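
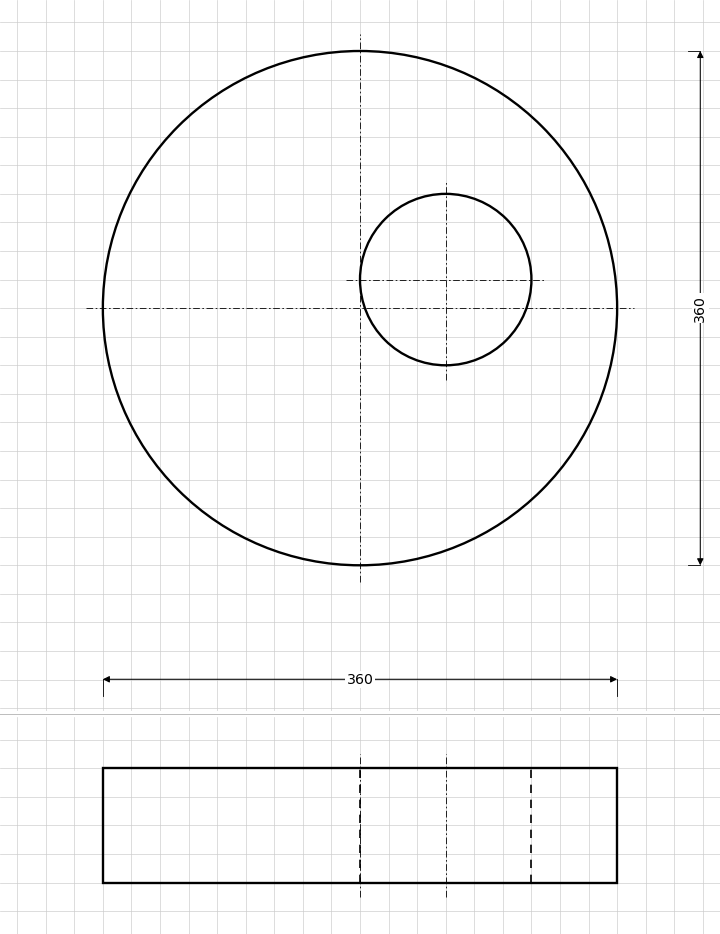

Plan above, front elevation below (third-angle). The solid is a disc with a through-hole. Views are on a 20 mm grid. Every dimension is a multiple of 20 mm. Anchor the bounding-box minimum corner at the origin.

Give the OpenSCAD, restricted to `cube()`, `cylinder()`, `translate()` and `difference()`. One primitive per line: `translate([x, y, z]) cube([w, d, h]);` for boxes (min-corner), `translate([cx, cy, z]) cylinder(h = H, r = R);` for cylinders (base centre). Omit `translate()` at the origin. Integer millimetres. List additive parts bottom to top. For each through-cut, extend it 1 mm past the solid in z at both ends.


difference() {
  translate([180, 180, 0]) cylinder(h = 80, r = 180);
  translate([240, 200, -1]) cylinder(h = 82, r = 60);
}


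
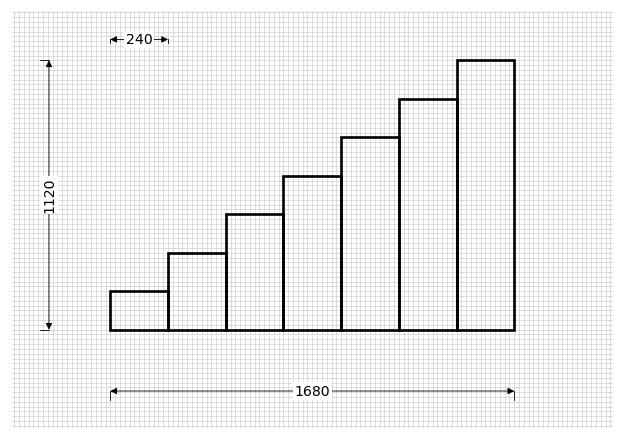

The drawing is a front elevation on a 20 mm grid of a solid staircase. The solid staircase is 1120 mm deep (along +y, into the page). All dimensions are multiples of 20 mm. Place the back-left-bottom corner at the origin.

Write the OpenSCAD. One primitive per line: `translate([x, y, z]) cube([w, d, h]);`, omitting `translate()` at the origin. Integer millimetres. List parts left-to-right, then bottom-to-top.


cube([240, 1120, 160]);
translate([240, 0, 0]) cube([240, 1120, 320]);
translate([480, 0, 0]) cube([240, 1120, 480]);
translate([720, 0, 0]) cube([240, 1120, 640]);
translate([960, 0, 0]) cube([240, 1120, 800]);
translate([1200, 0, 0]) cube([240, 1120, 960]);
translate([1440, 0, 0]) cube([240, 1120, 1120]);


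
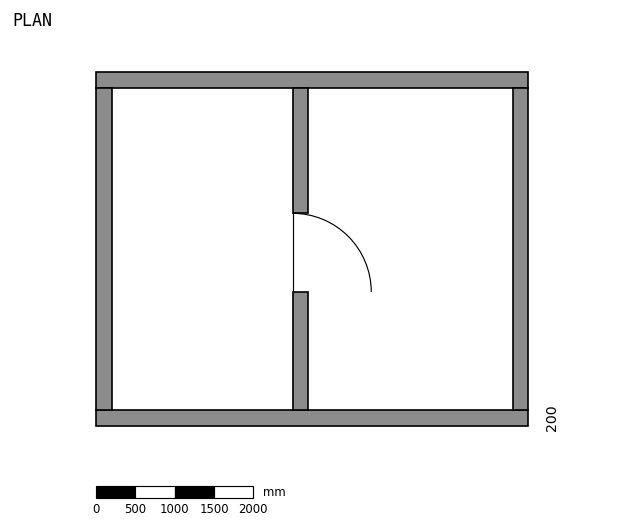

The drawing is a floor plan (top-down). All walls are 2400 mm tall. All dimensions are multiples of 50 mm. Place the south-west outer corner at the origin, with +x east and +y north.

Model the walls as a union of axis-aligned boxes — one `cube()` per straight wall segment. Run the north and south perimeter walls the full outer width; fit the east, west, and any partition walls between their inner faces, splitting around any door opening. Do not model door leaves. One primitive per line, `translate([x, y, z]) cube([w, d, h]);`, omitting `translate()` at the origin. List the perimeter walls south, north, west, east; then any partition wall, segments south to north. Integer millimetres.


cube([5500, 200, 2400]);
translate([0, 4300, 0]) cube([5500, 200, 2400]);
translate([0, 200, 0]) cube([200, 4100, 2400]);
translate([5300, 200, 0]) cube([200, 4100, 2400]);
translate([2500, 200, 0]) cube([200, 1500, 2400]);
translate([2500, 2700, 0]) cube([200, 1600, 2400]);


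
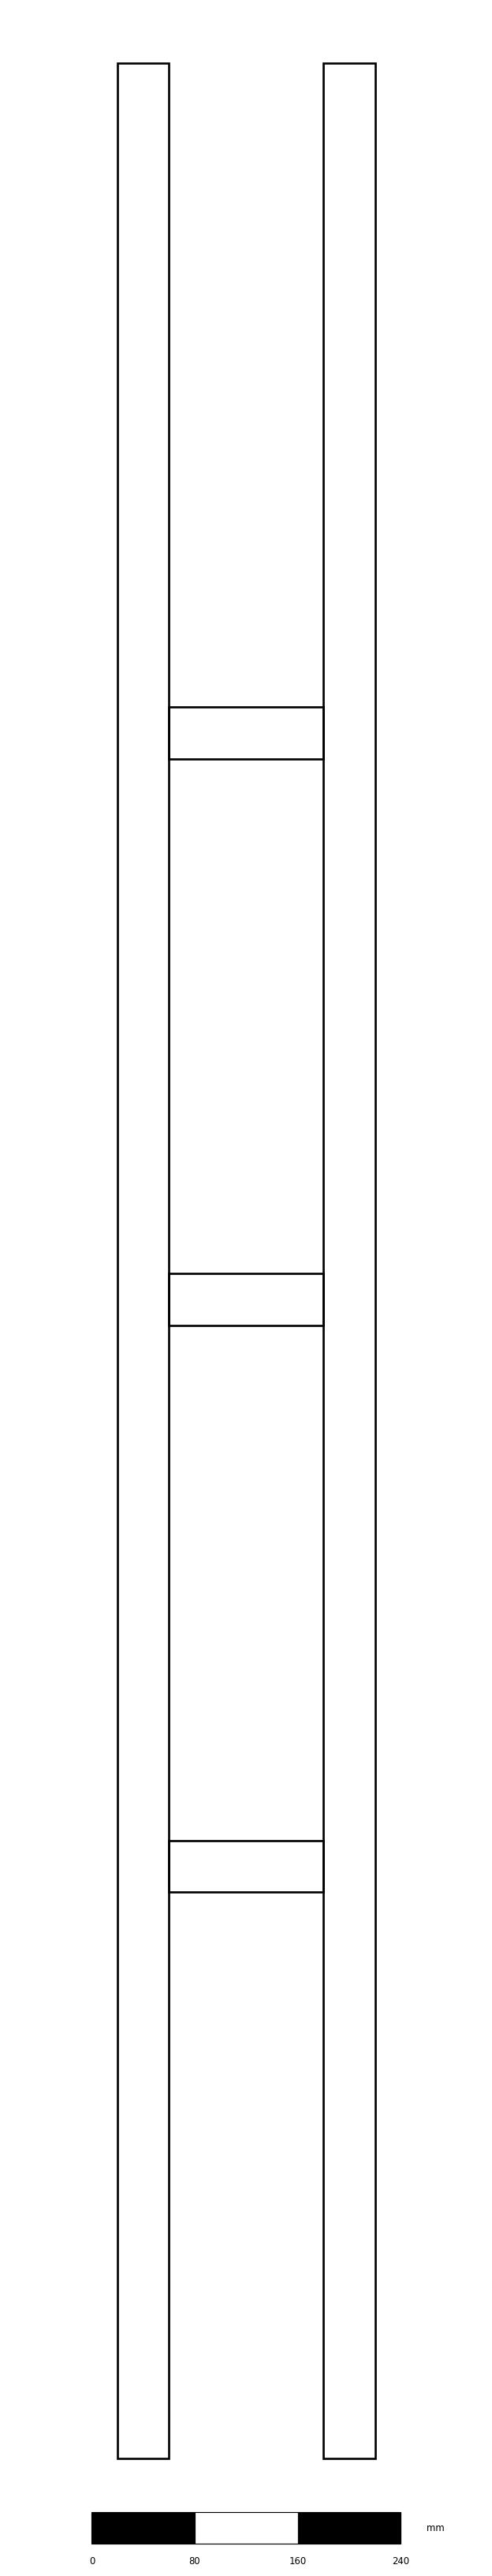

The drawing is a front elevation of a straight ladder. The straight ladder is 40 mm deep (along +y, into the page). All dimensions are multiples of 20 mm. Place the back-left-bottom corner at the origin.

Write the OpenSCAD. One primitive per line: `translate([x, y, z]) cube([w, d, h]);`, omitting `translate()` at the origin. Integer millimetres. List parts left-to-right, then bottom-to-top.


cube([40, 40, 1860]);
translate([40, 0, 440]) cube([120, 40, 40]);
translate([40, 0, 880]) cube([120, 40, 40]);
translate([40, 0, 1320]) cube([120, 40, 40]);
translate([160, 0, 0]) cube([40, 40, 1860]);


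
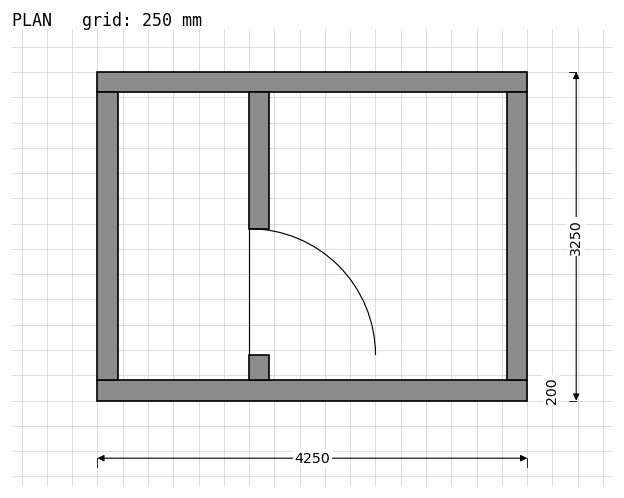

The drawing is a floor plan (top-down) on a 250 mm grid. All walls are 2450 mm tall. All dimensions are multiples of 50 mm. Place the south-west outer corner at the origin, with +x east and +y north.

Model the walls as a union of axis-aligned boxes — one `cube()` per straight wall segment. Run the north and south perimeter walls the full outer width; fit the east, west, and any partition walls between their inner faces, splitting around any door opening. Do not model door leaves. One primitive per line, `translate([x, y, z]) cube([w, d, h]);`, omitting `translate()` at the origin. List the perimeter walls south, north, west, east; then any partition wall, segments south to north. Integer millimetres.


cube([4250, 200, 2450]);
translate([0, 3050, 0]) cube([4250, 200, 2450]);
translate([0, 200, 0]) cube([200, 2850, 2450]);
translate([4050, 200, 0]) cube([200, 2850, 2450]);
translate([1500, 200, 0]) cube([200, 250, 2450]);
translate([1500, 1700, 0]) cube([200, 1350, 2450]);


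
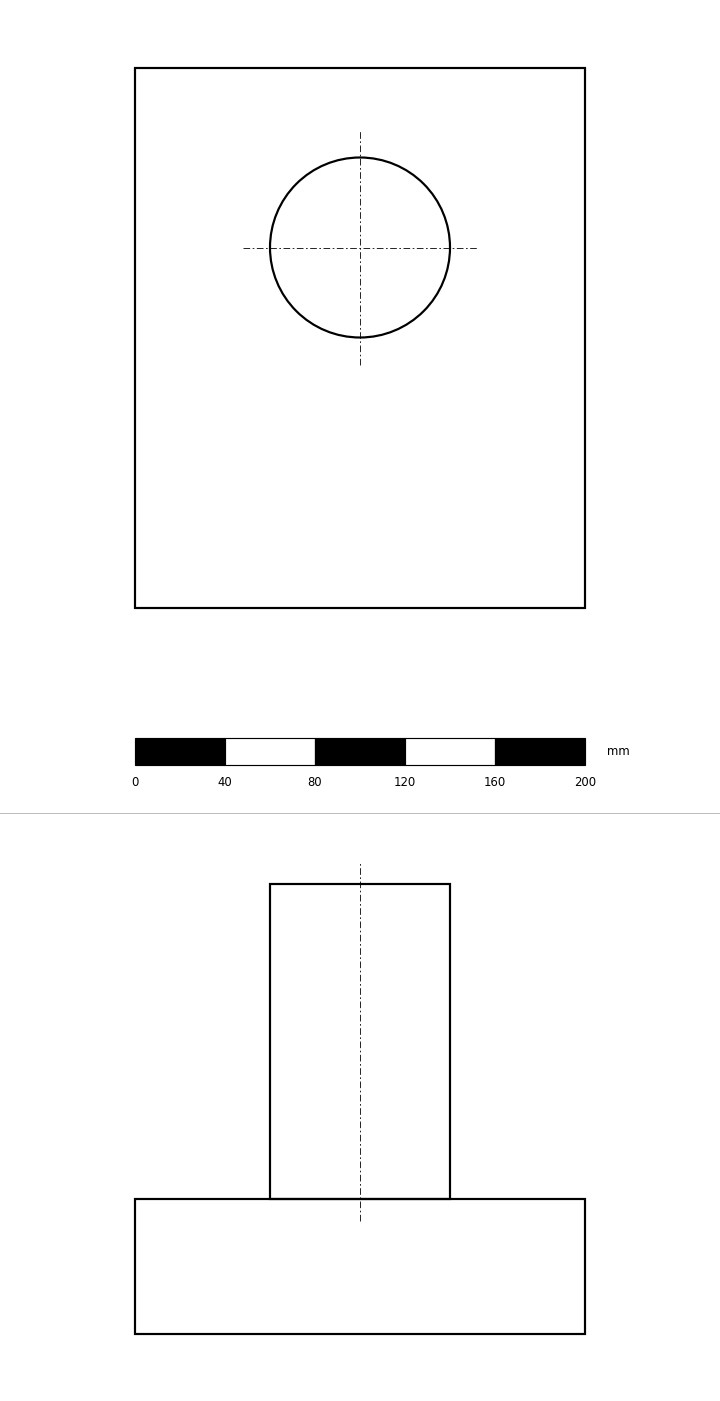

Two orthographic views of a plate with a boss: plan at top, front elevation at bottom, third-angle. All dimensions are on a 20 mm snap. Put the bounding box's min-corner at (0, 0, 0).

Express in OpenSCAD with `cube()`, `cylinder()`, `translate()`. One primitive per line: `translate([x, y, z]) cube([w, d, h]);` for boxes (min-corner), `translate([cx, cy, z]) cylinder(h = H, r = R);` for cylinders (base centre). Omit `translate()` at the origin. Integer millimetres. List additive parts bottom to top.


cube([200, 240, 60]);
translate([100, 160, 60]) cylinder(h = 140, r = 40);


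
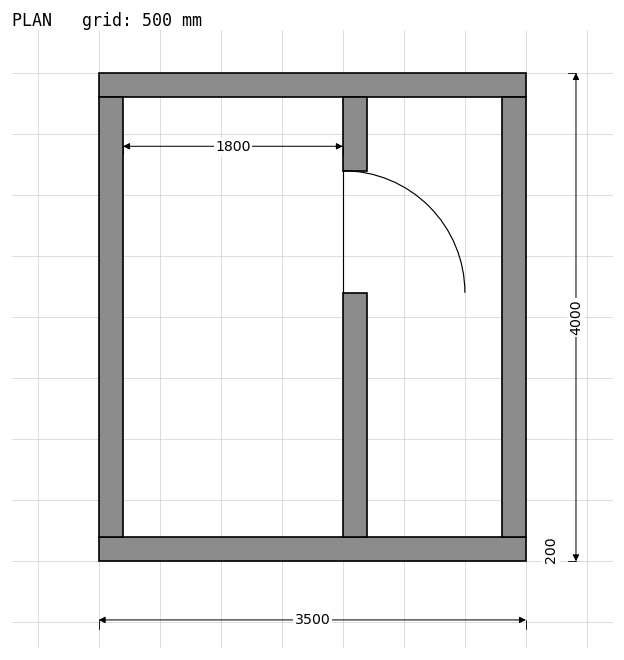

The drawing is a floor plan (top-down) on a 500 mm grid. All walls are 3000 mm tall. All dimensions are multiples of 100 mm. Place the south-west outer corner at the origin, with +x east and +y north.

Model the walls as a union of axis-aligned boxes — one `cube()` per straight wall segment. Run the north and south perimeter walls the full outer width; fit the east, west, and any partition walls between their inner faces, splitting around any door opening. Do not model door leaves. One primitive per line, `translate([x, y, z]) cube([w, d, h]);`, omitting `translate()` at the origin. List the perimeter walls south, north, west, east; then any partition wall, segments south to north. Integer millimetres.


cube([3500, 200, 3000]);
translate([0, 3800, 0]) cube([3500, 200, 3000]);
translate([0, 200, 0]) cube([200, 3600, 3000]);
translate([3300, 200, 0]) cube([200, 3600, 3000]);
translate([2000, 200, 0]) cube([200, 2000, 3000]);
translate([2000, 3200, 0]) cube([200, 600, 3000]);


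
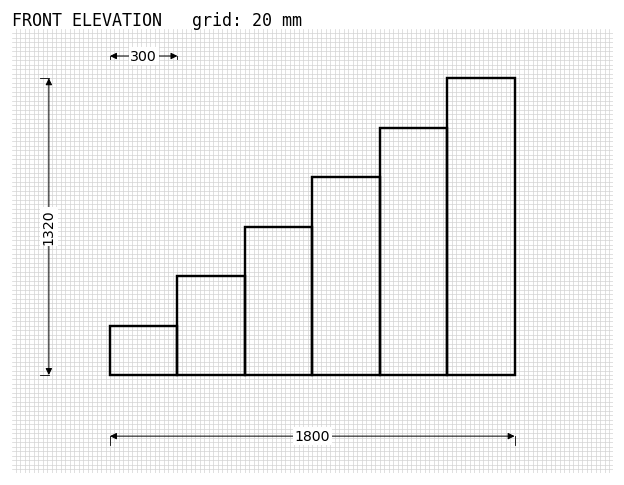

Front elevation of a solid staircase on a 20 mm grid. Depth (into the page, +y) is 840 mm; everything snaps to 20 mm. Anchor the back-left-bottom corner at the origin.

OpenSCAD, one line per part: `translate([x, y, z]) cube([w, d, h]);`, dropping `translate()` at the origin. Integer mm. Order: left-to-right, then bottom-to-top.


cube([300, 840, 220]);
translate([300, 0, 0]) cube([300, 840, 440]);
translate([600, 0, 0]) cube([300, 840, 660]);
translate([900, 0, 0]) cube([300, 840, 880]);
translate([1200, 0, 0]) cube([300, 840, 1100]);
translate([1500, 0, 0]) cube([300, 840, 1320]);


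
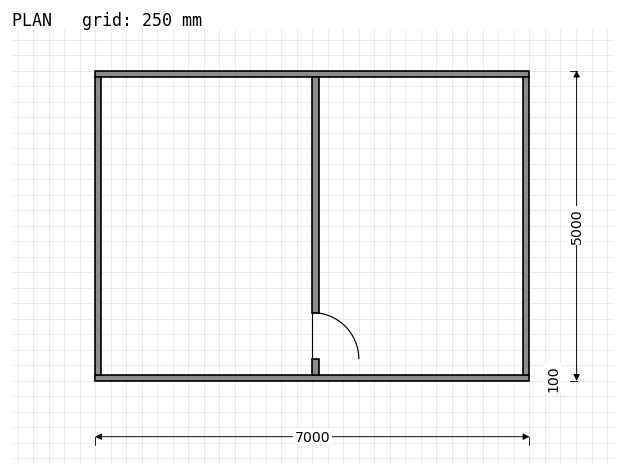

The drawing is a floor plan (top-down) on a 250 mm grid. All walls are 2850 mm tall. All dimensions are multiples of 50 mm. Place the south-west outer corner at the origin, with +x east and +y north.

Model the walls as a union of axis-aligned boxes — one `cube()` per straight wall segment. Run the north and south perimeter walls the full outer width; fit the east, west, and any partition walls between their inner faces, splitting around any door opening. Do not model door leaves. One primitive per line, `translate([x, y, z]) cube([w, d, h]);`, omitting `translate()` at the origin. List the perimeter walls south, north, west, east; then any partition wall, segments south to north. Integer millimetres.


cube([7000, 100, 2850]);
translate([0, 4900, 0]) cube([7000, 100, 2850]);
translate([0, 100, 0]) cube([100, 4800, 2850]);
translate([6900, 100, 0]) cube([100, 4800, 2850]);
translate([3500, 100, 0]) cube([100, 250, 2850]);
translate([3500, 1100, 0]) cube([100, 3800, 2850]);


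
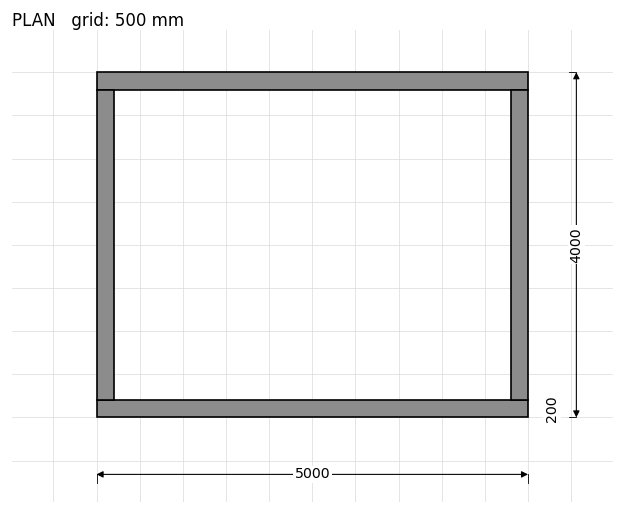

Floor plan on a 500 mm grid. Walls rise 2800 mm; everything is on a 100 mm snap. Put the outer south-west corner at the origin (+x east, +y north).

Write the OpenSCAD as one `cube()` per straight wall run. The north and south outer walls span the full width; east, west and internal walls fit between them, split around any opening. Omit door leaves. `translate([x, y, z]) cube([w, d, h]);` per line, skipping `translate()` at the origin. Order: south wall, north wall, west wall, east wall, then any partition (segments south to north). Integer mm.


cube([5000, 200, 2800]);
translate([0, 3800, 0]) cube([5000, 200, 2800]);
translate([0, 200, 0]) cube([200, 3600, 2800]);
translate([4800, 200, 0]) cube([200, 3600, 2800]);


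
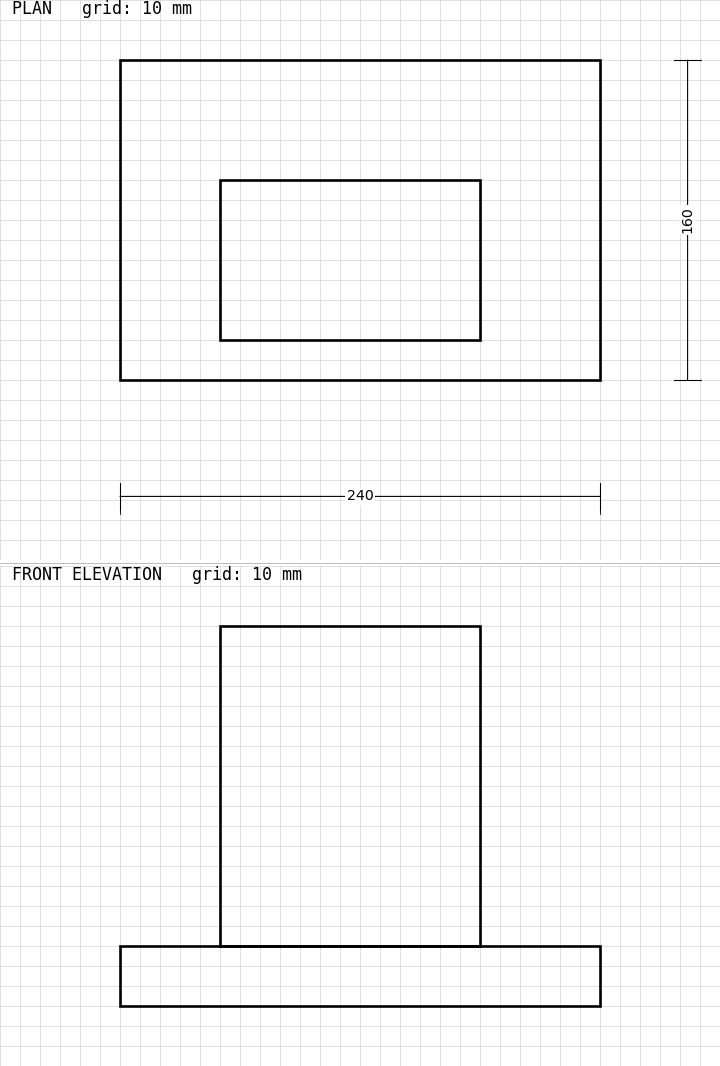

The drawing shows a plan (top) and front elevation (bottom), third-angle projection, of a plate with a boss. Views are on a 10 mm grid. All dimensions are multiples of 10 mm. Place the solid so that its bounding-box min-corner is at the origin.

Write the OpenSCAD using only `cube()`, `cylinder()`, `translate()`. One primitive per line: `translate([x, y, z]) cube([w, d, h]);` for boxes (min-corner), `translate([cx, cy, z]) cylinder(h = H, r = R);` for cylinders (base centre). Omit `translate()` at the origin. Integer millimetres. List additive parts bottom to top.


cube([240, 160, 30]);
translate([50, 20, 30]) cube([130, 80, 160]);


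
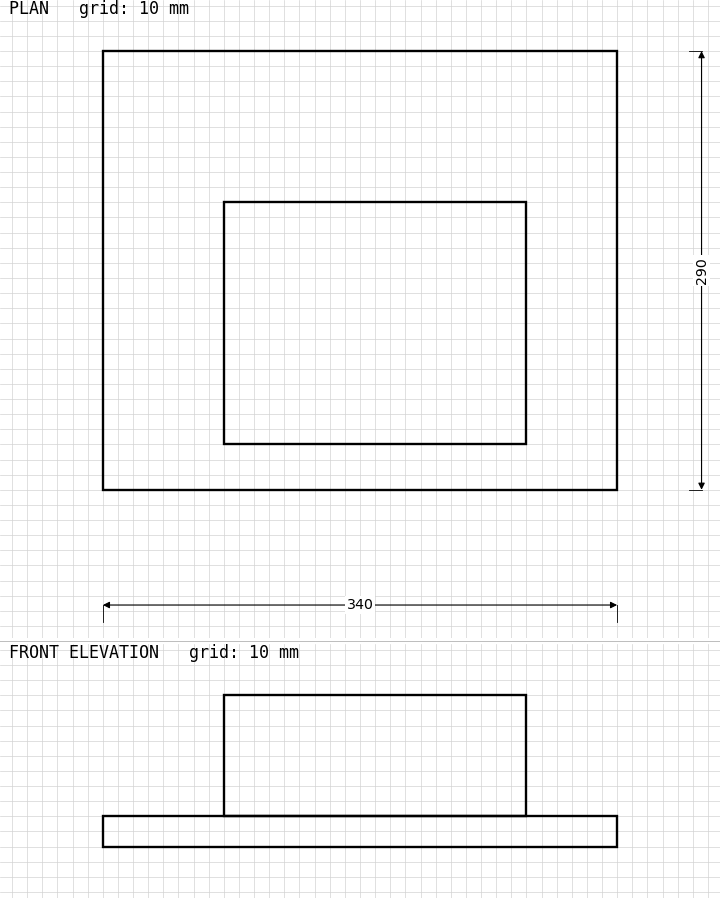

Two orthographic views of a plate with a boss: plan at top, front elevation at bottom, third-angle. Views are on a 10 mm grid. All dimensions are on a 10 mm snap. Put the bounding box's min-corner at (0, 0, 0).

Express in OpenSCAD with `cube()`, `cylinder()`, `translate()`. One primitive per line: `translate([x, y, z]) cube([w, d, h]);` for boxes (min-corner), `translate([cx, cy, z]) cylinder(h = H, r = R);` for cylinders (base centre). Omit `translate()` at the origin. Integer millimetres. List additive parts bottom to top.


cube([340, 290, 20]);
translate([80, 30, 20]) cube([200, 160, 80]);


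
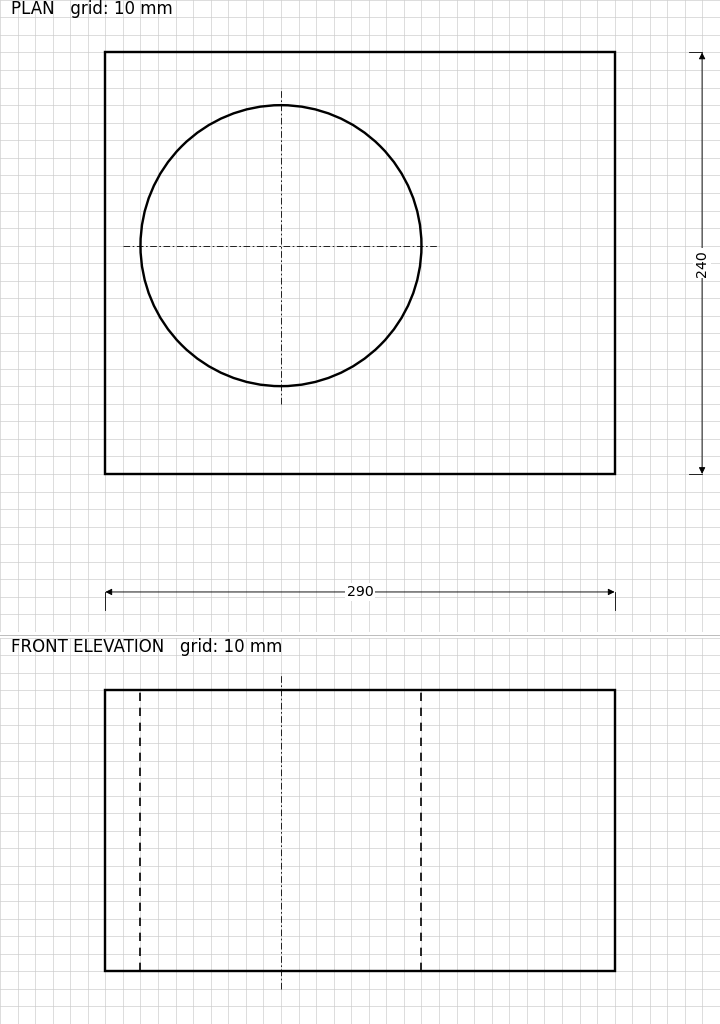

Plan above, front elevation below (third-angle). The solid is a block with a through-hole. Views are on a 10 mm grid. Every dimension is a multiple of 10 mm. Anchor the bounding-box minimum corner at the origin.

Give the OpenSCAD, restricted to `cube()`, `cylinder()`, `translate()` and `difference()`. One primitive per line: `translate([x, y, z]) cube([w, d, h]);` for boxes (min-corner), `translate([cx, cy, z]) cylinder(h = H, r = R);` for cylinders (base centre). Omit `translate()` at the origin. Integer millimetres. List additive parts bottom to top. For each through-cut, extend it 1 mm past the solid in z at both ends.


difference() {
  cube([290, 240, 160]);
  translate([100, 130, -1]) cylinder(h = 162, r = 80);
}


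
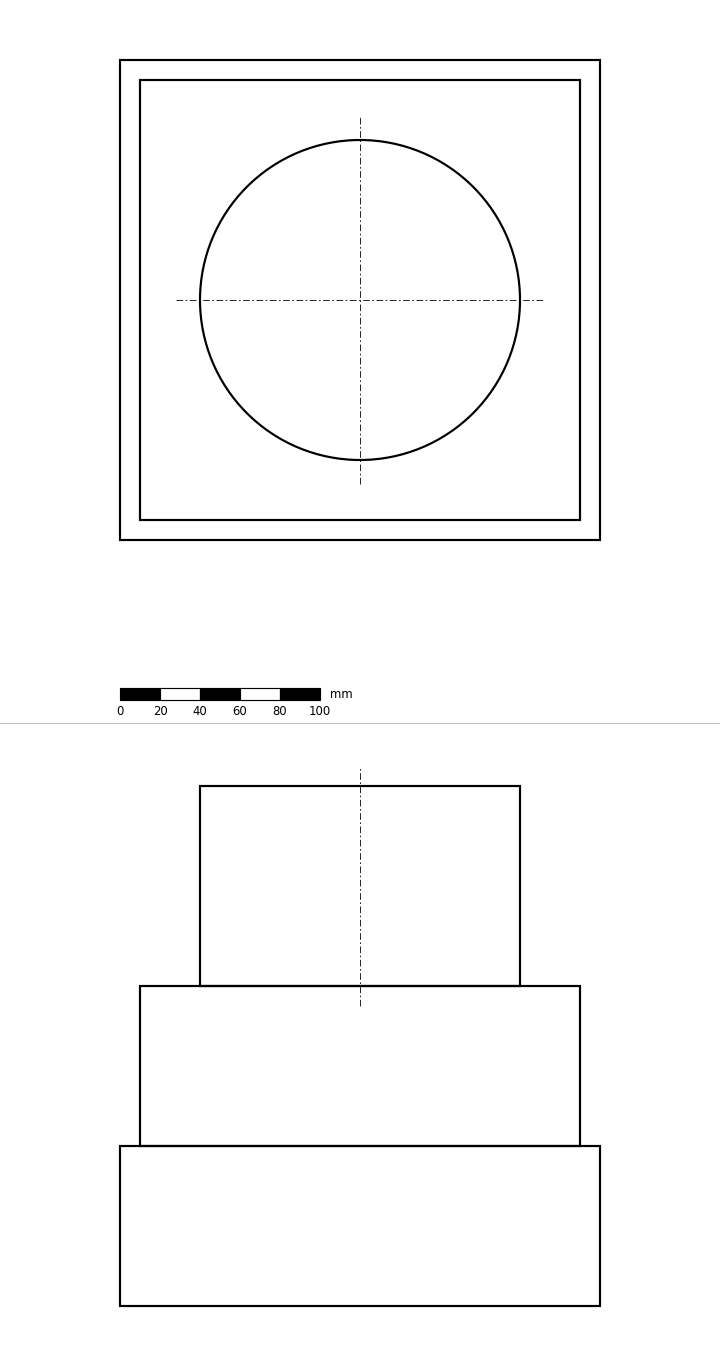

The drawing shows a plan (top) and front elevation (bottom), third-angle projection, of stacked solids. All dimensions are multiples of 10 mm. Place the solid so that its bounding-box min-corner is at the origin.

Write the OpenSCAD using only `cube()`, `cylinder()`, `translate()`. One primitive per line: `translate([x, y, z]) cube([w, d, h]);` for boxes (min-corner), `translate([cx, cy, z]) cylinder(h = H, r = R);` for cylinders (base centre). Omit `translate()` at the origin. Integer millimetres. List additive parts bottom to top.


cube([240, 240, 80]);
translate([10, 10, 80]) cube([220, 220, 80]);
translate([120, 120, 160]) cylinder(h = 100, r = 80);


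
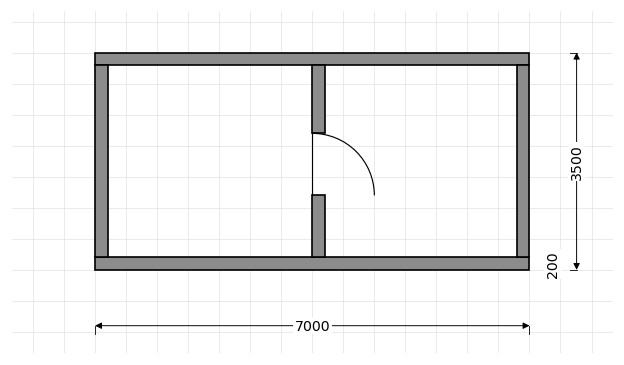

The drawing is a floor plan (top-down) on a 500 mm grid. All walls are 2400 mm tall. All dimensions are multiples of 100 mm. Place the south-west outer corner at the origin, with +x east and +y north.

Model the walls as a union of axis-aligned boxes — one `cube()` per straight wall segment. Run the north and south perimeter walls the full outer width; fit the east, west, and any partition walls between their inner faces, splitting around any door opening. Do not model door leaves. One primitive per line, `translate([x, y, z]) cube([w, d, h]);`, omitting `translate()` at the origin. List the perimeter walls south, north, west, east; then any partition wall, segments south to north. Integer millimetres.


cube([7000, 200, 2400]);
translate([0, 3300, 0]) cube([7000, 200, 2400]);
translate([0, 200, 0]) cube([200, 3100, 2400]);
translate([6800, 200, 0]) cube([200, 3100, 2400]);
translate([3500, 200, 0]) cube([200, 1000, 2400]);
translate([3500, 2200, 0]) cube([200, 1100, 2400]);


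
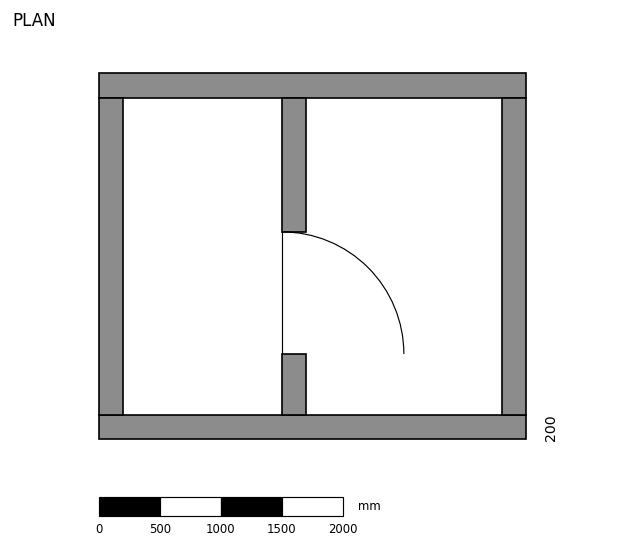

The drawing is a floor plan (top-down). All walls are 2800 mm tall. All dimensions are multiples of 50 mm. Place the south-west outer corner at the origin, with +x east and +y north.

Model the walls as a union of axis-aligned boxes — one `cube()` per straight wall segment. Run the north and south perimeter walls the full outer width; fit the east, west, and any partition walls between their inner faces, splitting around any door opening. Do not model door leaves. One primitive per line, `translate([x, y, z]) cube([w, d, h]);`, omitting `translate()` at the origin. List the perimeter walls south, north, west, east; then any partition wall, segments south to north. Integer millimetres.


cube([3500, 200, 2800]);
translate([0, 2800, 0]) cube([3500, 200, 2800]);
translate([0, 200, 0]) cube([200, 2600, 2800]);
translate([3300, 200, 0]) cube([200, 2600, 2800]);
translate([1500, 200, 0]) cube([200, 500, 2800]);
translate([1500, 1700, 0]) cube([200, 1100, 2800]);


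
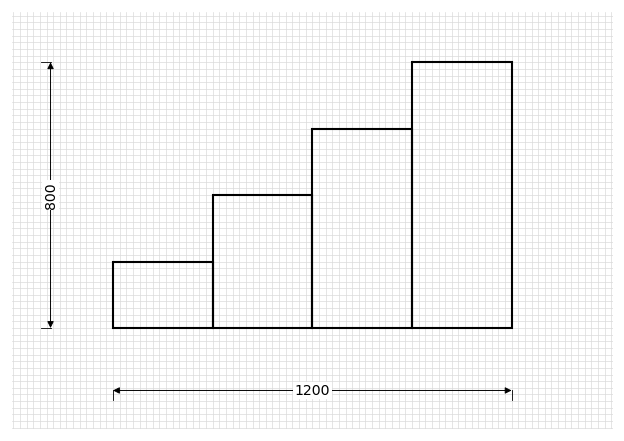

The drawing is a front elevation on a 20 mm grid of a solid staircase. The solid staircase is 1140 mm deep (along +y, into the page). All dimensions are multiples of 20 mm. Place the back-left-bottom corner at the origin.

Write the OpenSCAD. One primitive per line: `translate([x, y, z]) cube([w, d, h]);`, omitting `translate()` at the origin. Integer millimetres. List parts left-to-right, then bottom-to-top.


cube([300, 1140, 200]);
translate([300, 0, 0]) cube([300, 1140, 400]);
translate([600, 0, 0]) cube([300, 1140, 600]);
translate([900, 0, 0]) cube([300, 1140, 800]);


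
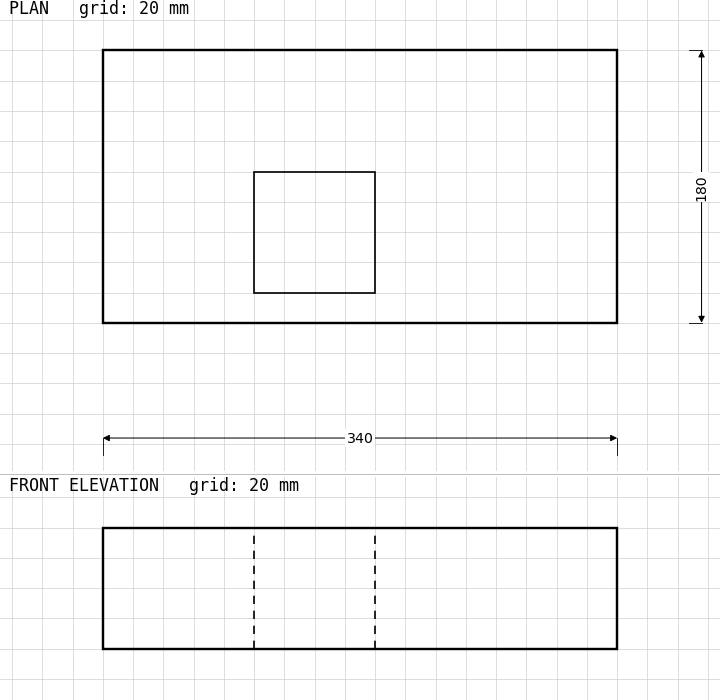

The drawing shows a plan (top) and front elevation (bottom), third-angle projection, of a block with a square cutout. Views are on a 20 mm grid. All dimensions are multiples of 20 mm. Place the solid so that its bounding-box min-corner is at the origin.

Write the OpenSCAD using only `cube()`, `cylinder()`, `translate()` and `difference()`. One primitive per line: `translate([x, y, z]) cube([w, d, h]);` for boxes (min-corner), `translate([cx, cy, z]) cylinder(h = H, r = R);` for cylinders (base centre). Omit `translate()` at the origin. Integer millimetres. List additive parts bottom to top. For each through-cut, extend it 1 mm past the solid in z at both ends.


difference() {
  cube([340, 180, 80]);
  translate([100, 20, -1]) cube([80, 80, 82]);
}


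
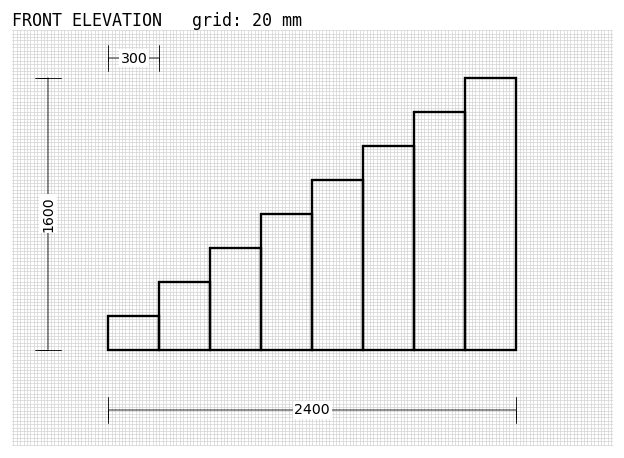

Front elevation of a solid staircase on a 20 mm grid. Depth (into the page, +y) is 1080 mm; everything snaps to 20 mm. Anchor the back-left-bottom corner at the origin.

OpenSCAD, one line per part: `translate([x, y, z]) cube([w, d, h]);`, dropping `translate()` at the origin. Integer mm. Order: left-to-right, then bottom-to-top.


cube([300, 1080, 200]);
translate([300, 0, 0]) cube([300, 1080, 400]);
translate([600, 0, 0]) cube([300, 1080, 600]);
translate([900, 0, 0]) cube([300, 1080, 800]);
translate([1200, 0, 0]) cube([300, 1080, 1000]);
translate([1500, 0, 0]) cube([300, 1080, 1200]);
translate([1800, 0, 0]) cube([300, 1080, 1400]);
translate([2100, 0, 0]) cube([300, 1080, 1600]);


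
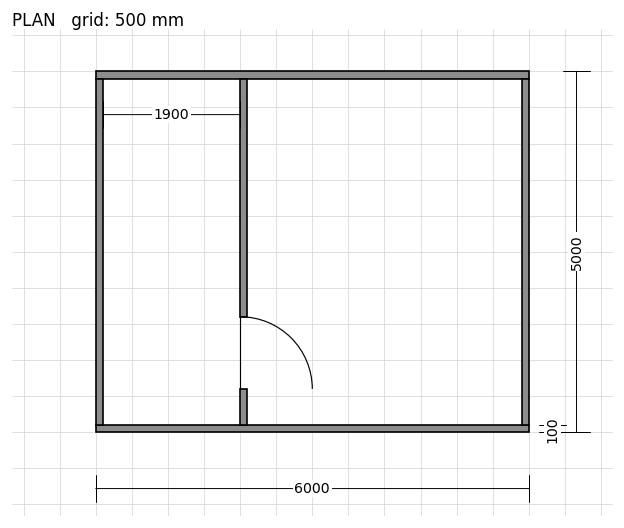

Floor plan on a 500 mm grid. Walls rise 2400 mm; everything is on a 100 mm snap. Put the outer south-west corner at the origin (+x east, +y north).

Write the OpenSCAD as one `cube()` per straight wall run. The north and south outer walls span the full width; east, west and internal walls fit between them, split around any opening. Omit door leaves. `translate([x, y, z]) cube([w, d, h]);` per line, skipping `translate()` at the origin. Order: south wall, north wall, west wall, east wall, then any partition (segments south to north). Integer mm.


cube([6000, 100, 2400]);
translate([0, 4900, 0]) cube([6000, 100, 2400]);
translate([0, 100, 0]) cube([100, 4800, 2400]);
translate([5900, 100, 0]) cube([100, 4800, 2400]);
translate([2000, 100, 0]) cube([100, 500, 2400]);
translate([2000, 1600, 0]) cube([100, 3300, 2400]);


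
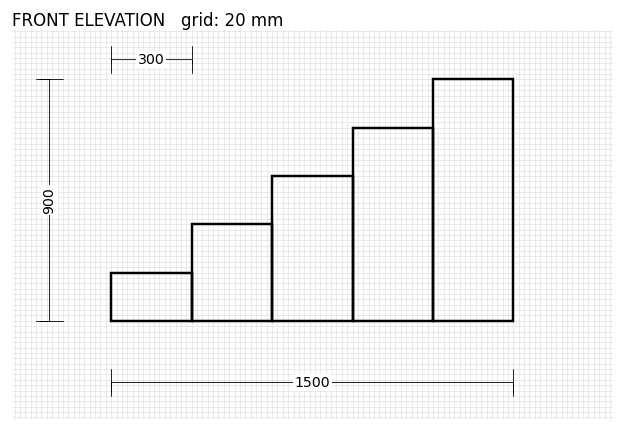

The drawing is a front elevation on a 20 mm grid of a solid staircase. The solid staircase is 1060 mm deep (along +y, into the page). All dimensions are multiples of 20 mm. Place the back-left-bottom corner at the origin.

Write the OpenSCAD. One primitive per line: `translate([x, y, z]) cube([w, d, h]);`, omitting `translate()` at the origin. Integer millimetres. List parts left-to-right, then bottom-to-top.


cube([300, 1060, 180]);
translate([300, 0, 0]) cube([300, 1060, 360]);
translate([600, 0, 0]) cube([300, 1060, 540]);
translate([900, 0, 0]) cube([300, 1060, 720]);
translate([1200, 0, 0]) cube([300, 1060, 900]);


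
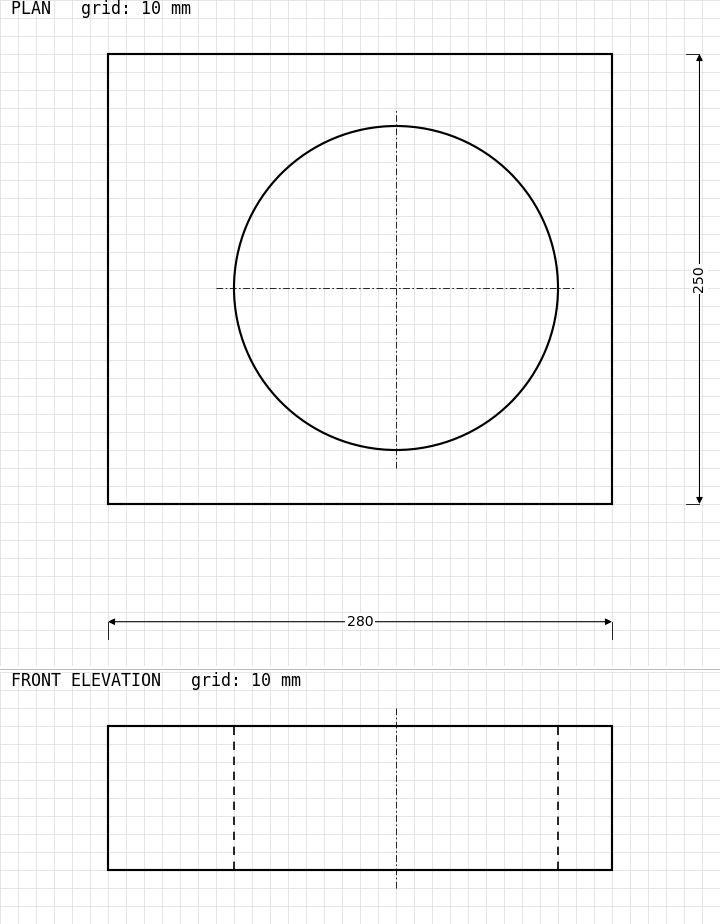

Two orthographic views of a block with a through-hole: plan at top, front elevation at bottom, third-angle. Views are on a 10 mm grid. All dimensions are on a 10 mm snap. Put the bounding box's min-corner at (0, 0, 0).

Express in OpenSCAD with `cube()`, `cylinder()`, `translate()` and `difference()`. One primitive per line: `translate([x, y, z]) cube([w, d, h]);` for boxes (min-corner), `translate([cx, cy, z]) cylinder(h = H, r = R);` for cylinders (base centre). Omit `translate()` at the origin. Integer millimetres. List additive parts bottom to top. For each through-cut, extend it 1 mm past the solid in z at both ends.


difference() {
  cube([280, 250, 80]);
  translate([160, 120, -1]) cylinder(h = 82, r = 90);
}


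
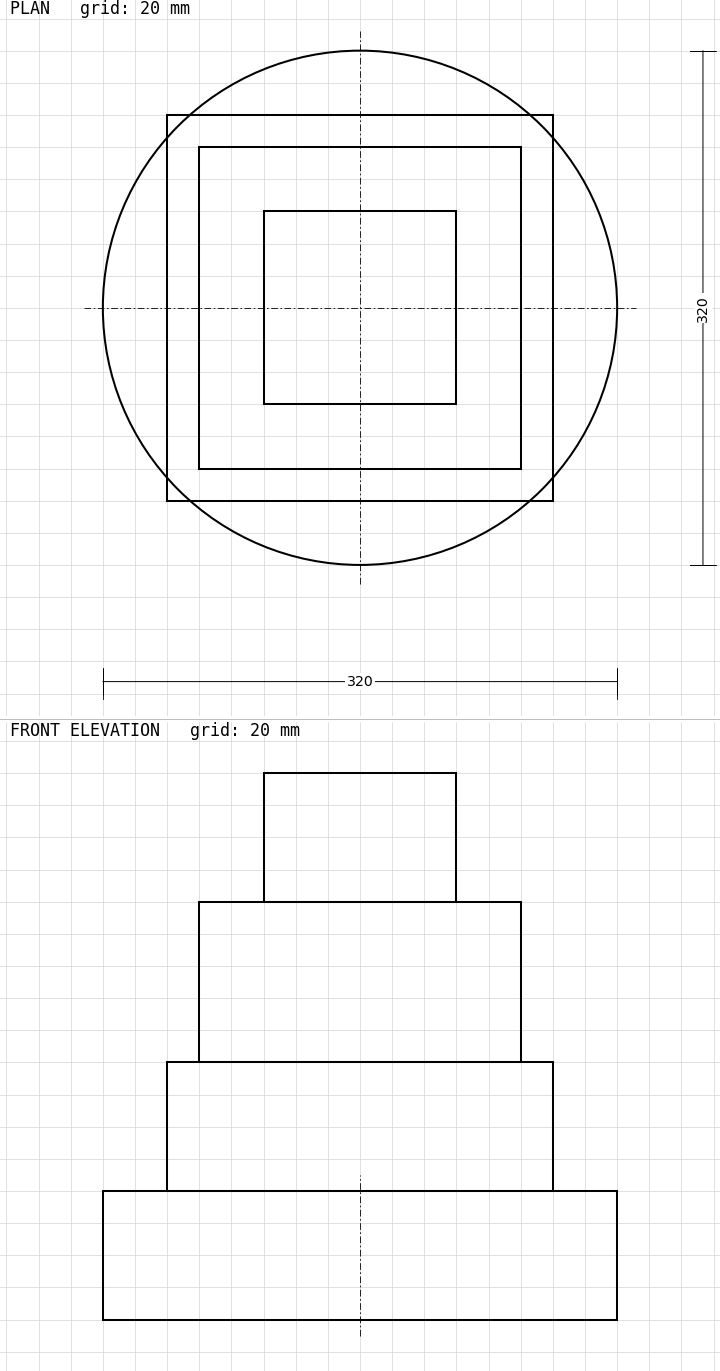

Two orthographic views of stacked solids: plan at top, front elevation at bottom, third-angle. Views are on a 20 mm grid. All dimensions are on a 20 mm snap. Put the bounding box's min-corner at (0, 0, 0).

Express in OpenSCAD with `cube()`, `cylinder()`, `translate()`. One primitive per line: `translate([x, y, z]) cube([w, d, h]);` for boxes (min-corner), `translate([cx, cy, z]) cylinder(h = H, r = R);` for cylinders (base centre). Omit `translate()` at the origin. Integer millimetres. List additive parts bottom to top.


translate([160, 160, 0]) cylinder(h = 80, r = 160);
translate([40, 40, 80]) cube([240, 240, 80]);
translate([60, 60, 160]) cube([200, 200, 100]);
translate([100, 100, 260]) cube([120, 120, 80]);


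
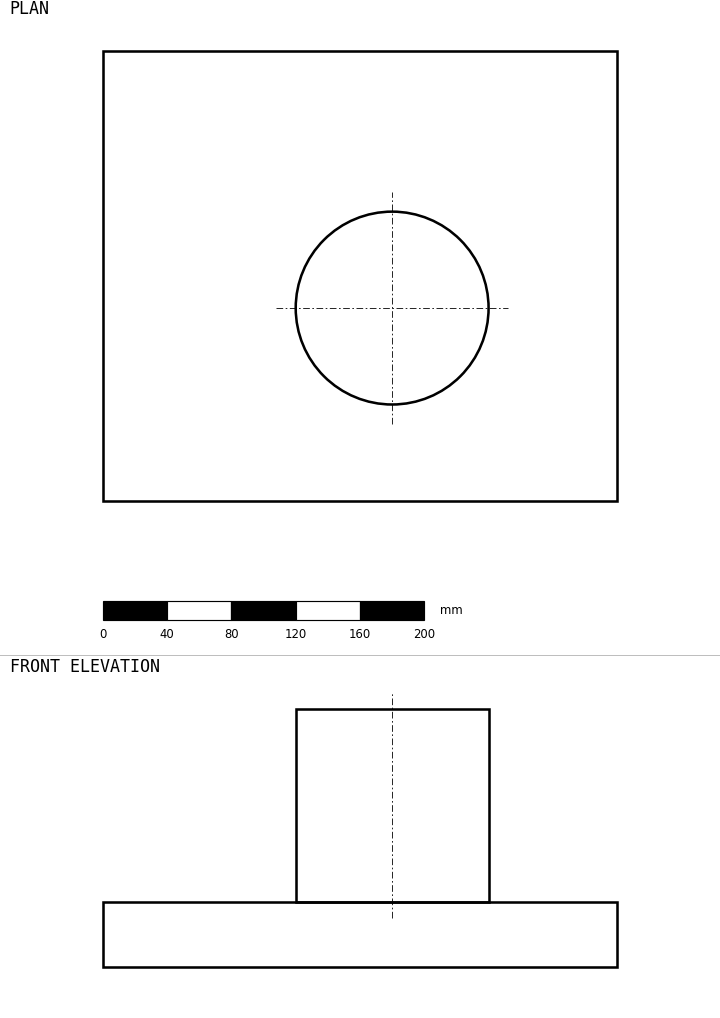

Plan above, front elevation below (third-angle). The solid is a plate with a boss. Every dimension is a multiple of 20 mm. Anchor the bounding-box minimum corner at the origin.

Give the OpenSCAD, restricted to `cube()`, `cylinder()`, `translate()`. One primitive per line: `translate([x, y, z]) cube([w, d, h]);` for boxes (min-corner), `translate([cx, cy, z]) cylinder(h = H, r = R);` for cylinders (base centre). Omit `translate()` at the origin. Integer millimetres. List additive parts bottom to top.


cube([320, 280, 40]);
translate([180, 120, 40]) cylinder(h = 120, r = 60);


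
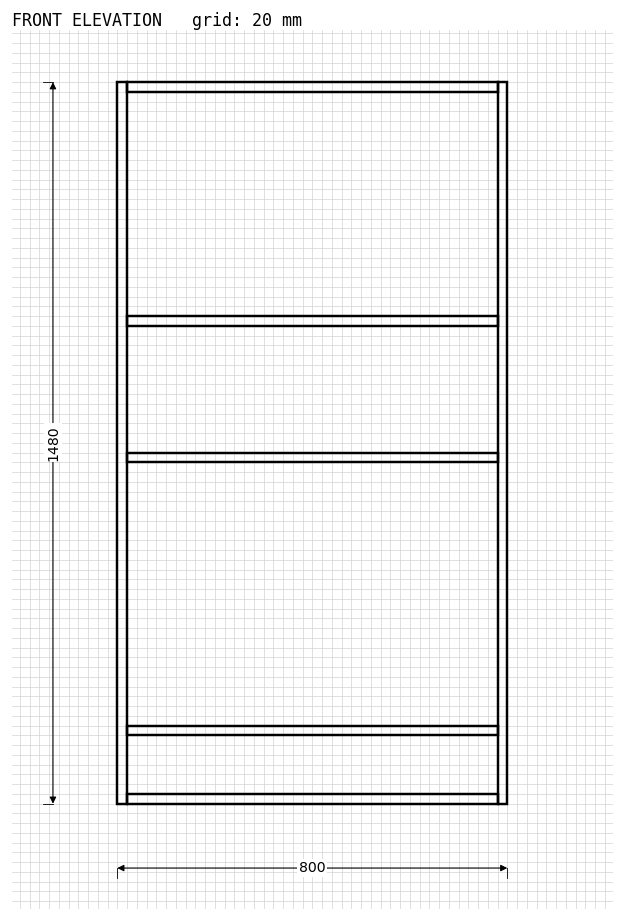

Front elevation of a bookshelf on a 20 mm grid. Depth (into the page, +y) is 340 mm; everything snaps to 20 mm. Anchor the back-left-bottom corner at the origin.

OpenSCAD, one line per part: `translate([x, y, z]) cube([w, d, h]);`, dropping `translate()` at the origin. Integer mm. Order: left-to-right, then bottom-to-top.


cube([20, 340, 1480]);
translate([20, 0, 0]) cube([760, 340, 20]);
translate([20, 0, 140]) cube([760, 340, 20]);
translate([20, 0, 700]) cube([760, 340, 20]);
translate([20, 0, 980]) cube([760, 340, 20]);
translate([20, 0, 1460]) cube([760, 340, 20]);
translate([780, 0, 0]) cube([20, 340, 1480]);


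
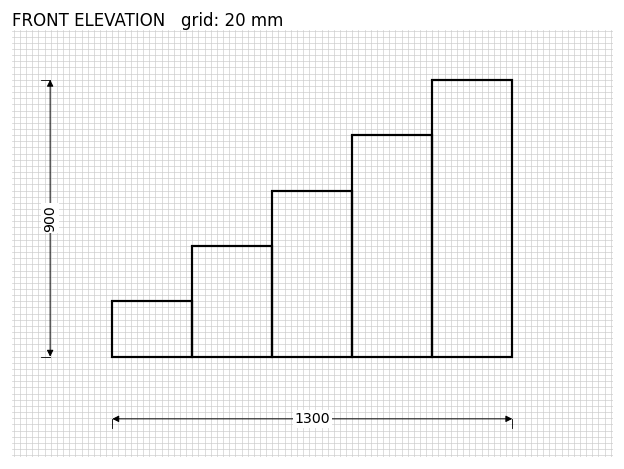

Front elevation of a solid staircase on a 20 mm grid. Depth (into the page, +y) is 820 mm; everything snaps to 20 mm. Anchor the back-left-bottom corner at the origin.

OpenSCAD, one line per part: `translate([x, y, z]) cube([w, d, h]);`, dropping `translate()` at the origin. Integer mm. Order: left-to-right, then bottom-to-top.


cube([260, 820, 180]);
translate([260, 0, 0]) cube([260, 820, 360]);
translate([520, 0, 0]) cube([260, 820, 540]);
translate([780, 0, 0]) cube([260, 820, 720]);
translate([1040, 0, 0]) cube([260, 820, 900]);


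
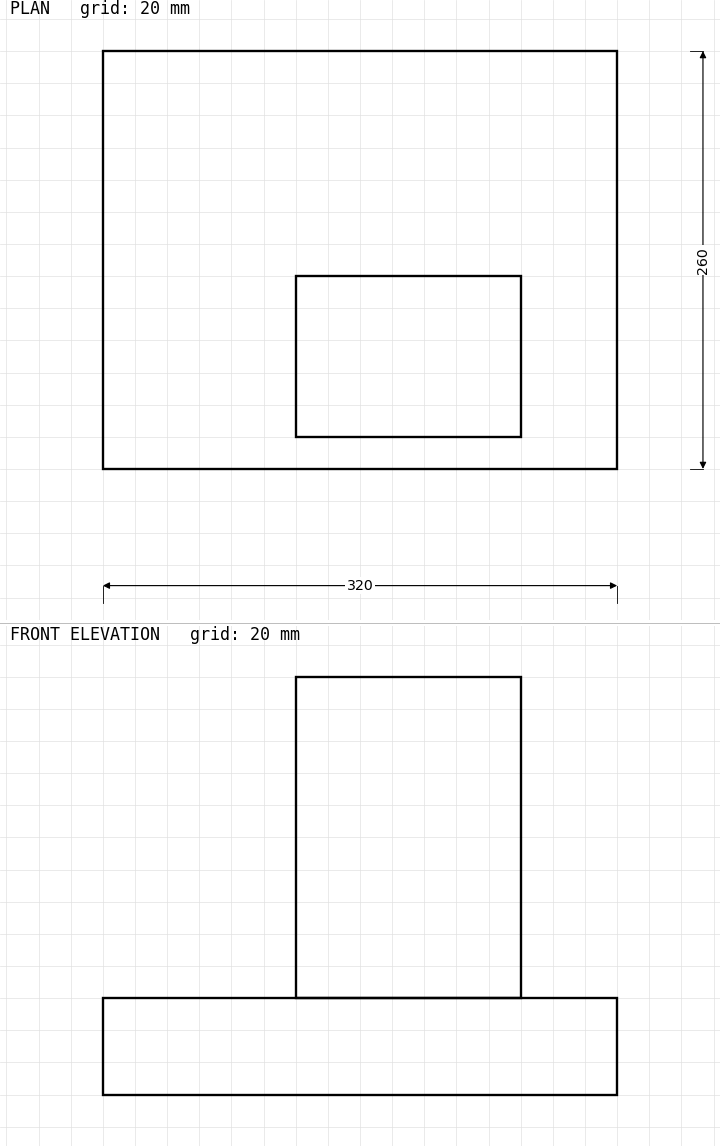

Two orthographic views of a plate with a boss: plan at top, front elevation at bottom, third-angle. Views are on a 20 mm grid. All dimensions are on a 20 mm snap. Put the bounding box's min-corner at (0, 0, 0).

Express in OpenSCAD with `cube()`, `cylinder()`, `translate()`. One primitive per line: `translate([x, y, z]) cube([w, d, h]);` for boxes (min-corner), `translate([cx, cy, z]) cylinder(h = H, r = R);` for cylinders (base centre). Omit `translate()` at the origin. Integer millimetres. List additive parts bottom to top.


cube([320, 260, 60]);
translate([120, 20, 60]) cube([140, 100, 200]);


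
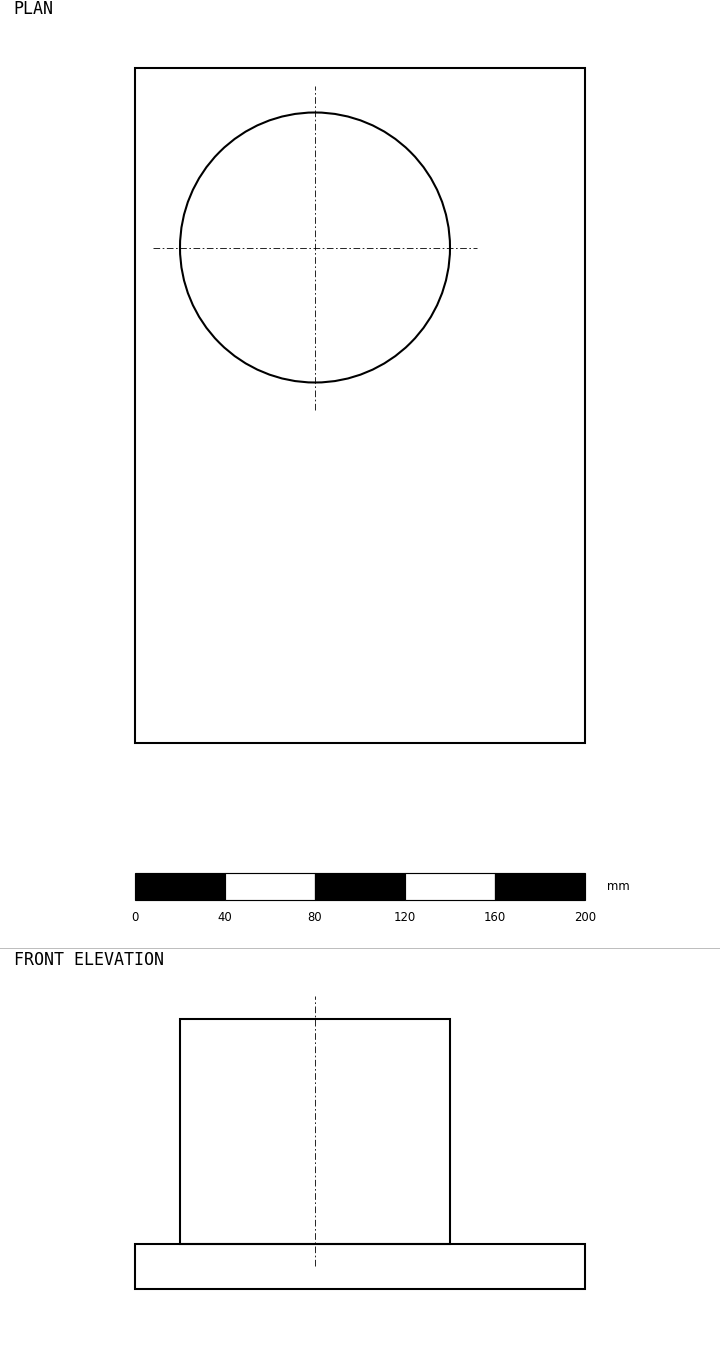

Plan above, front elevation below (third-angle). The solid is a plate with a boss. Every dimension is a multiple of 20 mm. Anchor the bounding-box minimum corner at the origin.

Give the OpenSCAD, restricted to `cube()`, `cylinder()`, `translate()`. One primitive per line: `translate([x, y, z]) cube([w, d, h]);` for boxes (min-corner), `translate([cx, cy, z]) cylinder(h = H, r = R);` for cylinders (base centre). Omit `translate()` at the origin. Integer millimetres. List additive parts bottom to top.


cube([200, 300, 20]);
translate([80, 220, 20]) cylinder(h = 100, r = 60);


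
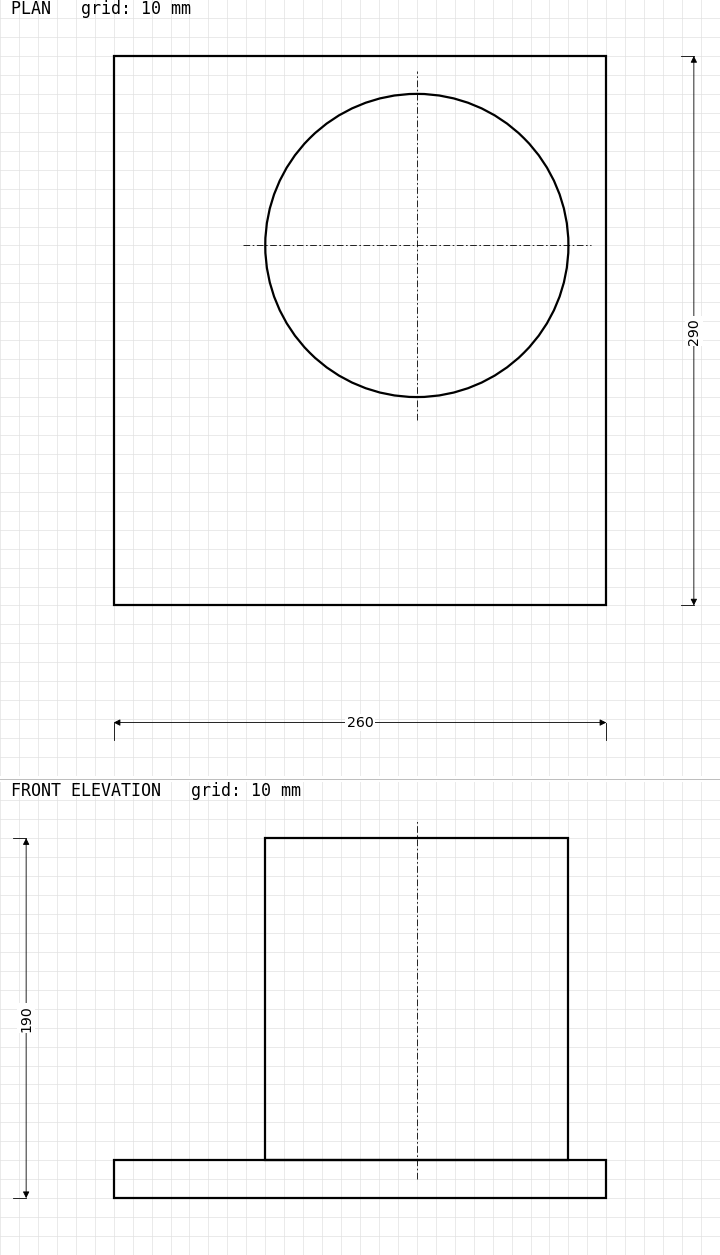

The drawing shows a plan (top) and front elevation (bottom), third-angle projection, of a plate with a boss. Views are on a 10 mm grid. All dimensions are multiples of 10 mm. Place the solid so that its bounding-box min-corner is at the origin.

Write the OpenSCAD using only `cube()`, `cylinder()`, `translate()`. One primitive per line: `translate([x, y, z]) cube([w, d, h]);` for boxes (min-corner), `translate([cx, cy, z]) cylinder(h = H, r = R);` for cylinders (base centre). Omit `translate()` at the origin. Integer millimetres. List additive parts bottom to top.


cube([260, 290, 20]);
translate([160, 190, 20]) cylinder(h = 170, r = 80);


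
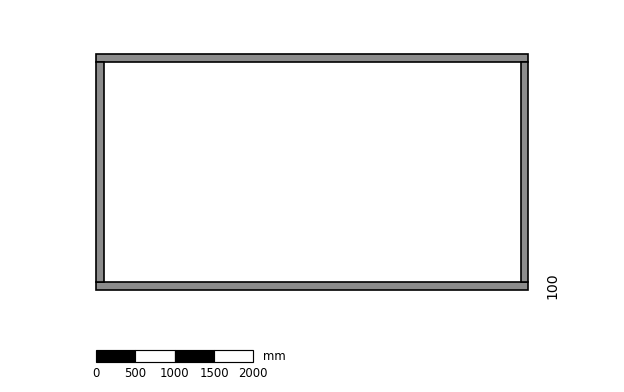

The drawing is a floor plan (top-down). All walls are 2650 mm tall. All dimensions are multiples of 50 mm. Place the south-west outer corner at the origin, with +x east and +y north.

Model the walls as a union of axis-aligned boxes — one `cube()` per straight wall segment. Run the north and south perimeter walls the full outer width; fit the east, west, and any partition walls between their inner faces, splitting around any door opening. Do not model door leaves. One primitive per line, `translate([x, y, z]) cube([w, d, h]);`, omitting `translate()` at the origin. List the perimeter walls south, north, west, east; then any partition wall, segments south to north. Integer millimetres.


cube([5500, 100, 2650]);
translate([0, 2900, 0]) cube([5500, 100, 2650]);
translate([0, 100, 0]) cube([100, 2800, 2650]);
translate([5400, 100, 0]) cube([100, 2800, 2650]);


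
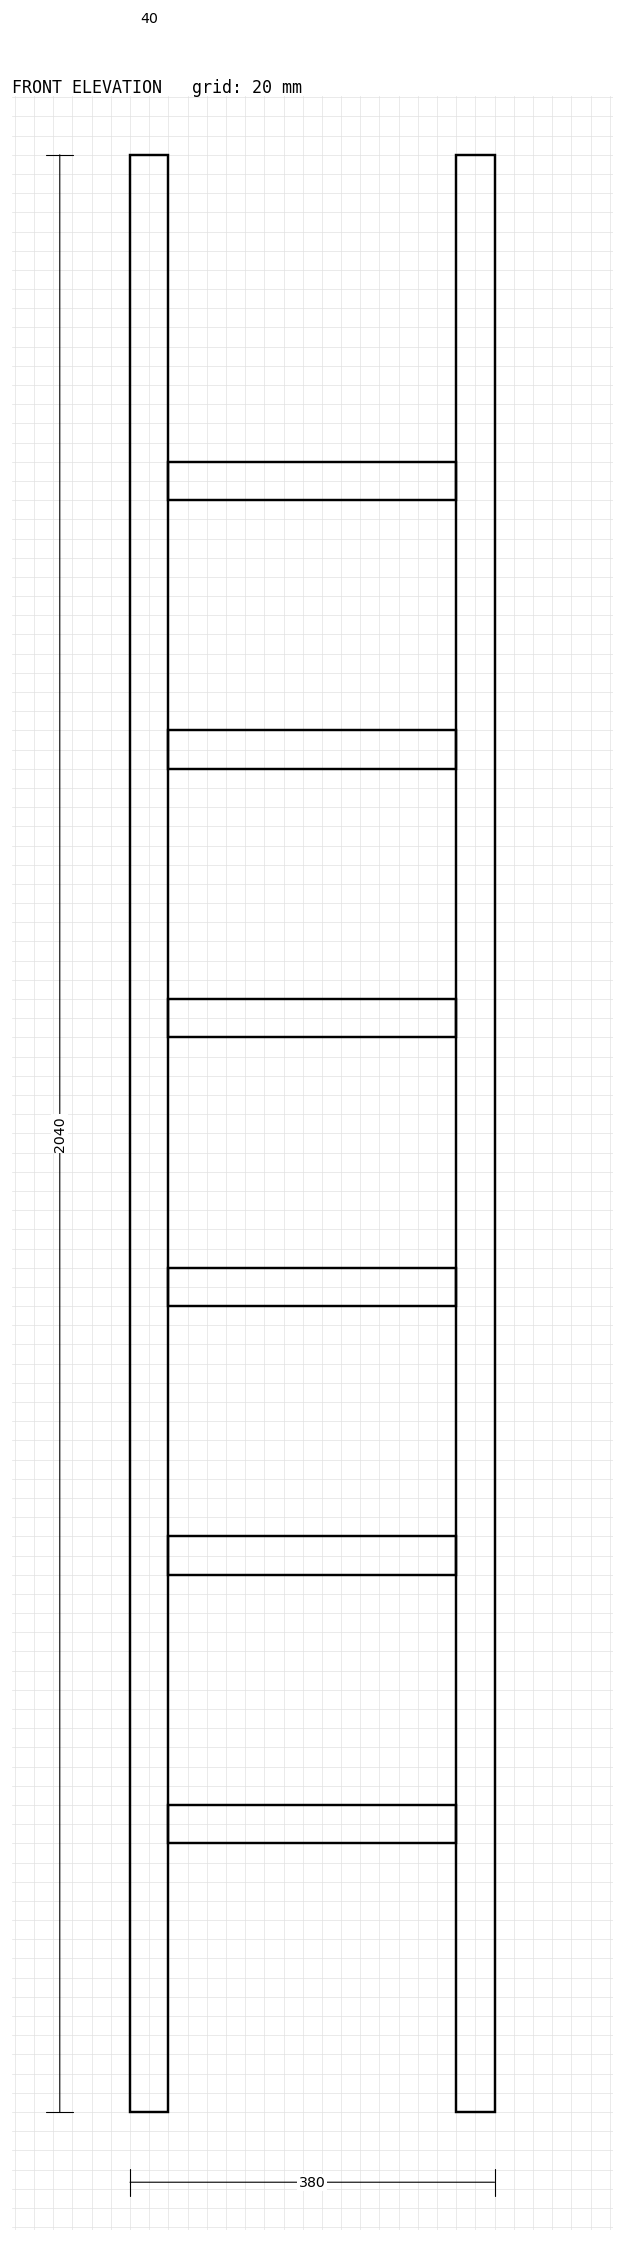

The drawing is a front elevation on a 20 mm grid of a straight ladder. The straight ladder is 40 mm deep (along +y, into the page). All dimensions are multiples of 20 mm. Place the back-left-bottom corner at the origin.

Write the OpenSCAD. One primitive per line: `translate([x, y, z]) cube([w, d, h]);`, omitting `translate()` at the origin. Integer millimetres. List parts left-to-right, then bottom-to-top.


cube([40, 40, 2040]);
translate([40, 0, 280]) cube([300, 40, 40]);
translate([40, 0, 560]) cube([300, 40, 40]);
translate([40, 0, 840]) cube([300, 40, 40]);
translate([40, 0, 1120]) cube([300, 40, 40]);
translate([40, 0, 1400]) cube([300, 40, 40]);
translate([40, 0, 1680]) cube([300, 40, 40]);
translate([340, 0, 0]) cube([40, 40, 2040]);


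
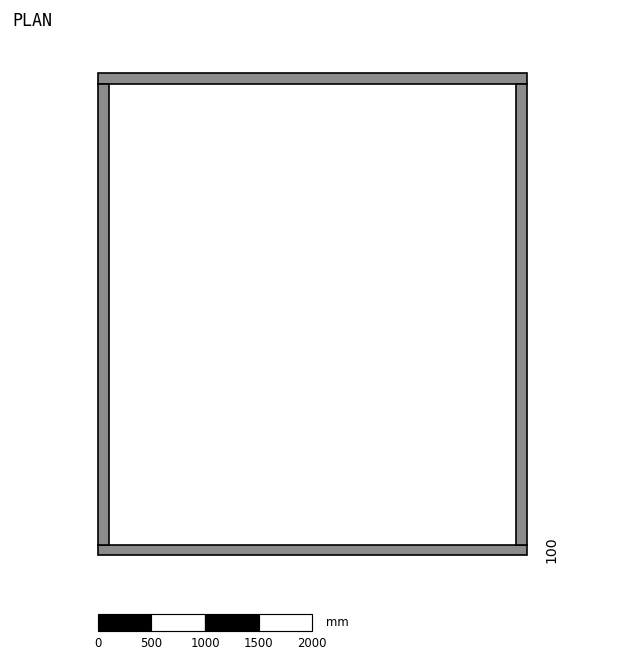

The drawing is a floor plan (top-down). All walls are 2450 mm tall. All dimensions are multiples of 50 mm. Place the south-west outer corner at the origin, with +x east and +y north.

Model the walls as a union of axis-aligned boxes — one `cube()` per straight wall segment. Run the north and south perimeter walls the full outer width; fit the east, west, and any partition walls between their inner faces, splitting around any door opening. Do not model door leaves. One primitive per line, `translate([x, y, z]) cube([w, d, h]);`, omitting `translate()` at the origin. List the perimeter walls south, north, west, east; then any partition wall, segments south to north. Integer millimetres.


cube([4000, 100, 2450]);
translate([0, 4400, 0]) cube([4000, 100, 2450]);
translate([0, 100, 0]) cube([100, 4300, 2450]);
translate([3900, 100, 0]) cube([100, 4300, 2450]);


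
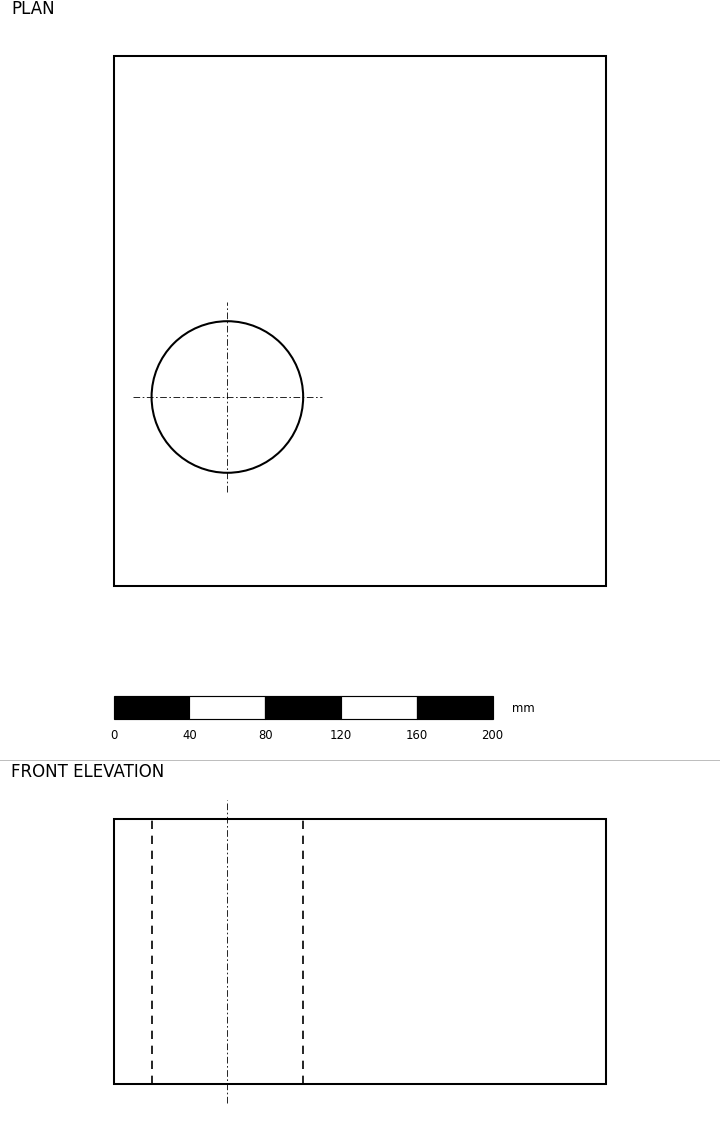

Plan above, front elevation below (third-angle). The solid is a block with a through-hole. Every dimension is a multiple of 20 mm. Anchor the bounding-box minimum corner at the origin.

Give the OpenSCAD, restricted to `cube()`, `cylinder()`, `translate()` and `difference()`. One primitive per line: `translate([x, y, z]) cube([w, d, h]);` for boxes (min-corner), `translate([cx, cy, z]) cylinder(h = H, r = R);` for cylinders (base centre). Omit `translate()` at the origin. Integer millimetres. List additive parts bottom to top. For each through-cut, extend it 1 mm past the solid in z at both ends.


difference() {
  cube([260, 280, 140]);
  translate([60, 100, -1]) cylinder(h = 142, r = 40);
}


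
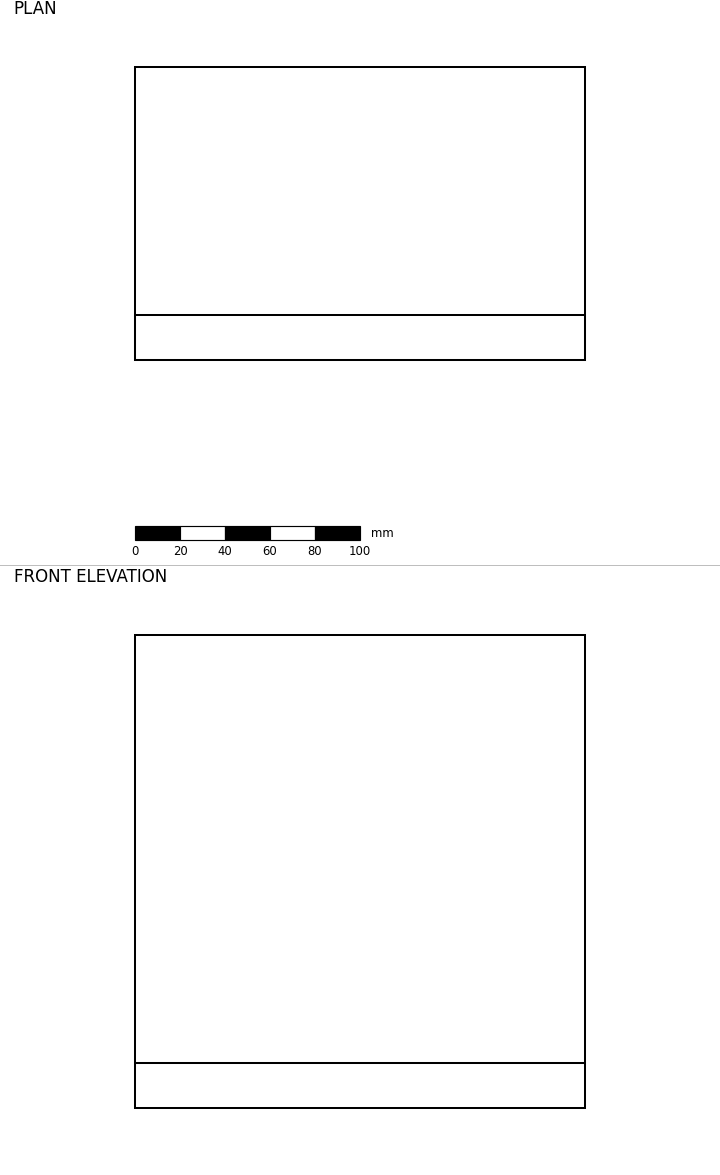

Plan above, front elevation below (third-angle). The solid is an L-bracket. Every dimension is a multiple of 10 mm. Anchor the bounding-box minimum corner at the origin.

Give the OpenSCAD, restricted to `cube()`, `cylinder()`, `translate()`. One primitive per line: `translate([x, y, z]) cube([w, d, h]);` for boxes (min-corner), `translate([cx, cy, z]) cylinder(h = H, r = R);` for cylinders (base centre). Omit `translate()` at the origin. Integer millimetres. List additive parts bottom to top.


cube([200, 130, 20]);
translate([0, 0, 20]) cube([200, 20, 190]);


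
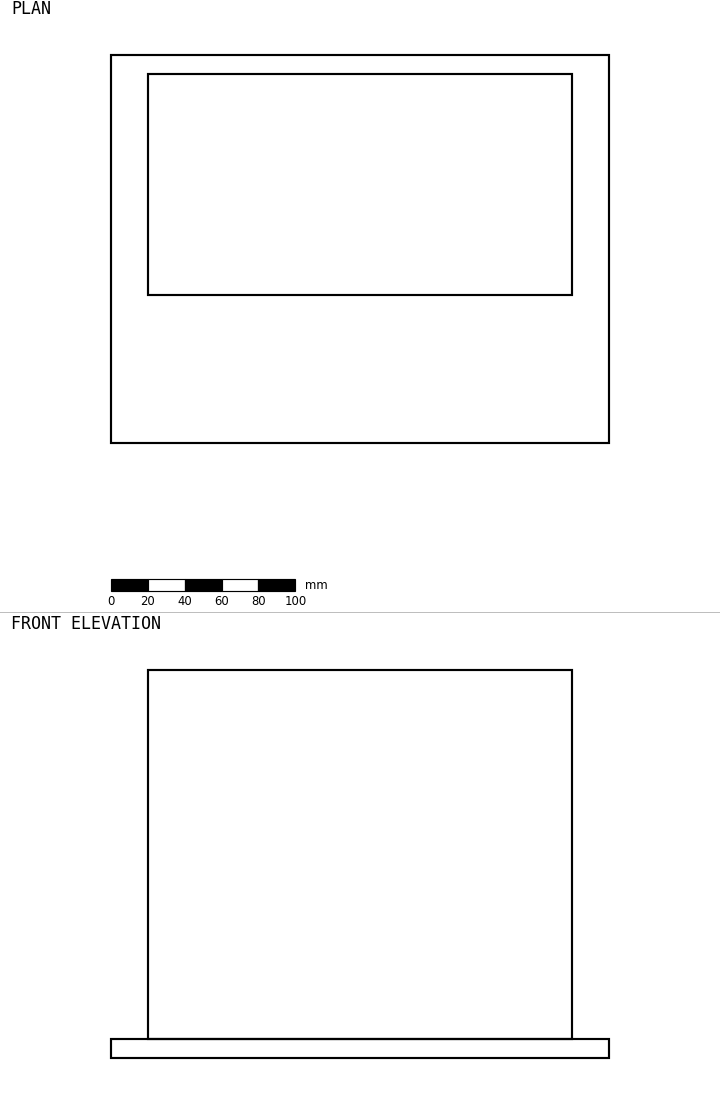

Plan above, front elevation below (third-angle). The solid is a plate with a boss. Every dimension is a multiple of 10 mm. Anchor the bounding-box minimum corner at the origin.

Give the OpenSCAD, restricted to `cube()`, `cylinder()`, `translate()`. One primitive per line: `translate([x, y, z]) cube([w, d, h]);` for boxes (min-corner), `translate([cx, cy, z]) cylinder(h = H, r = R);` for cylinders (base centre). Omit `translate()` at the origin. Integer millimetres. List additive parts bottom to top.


cube([270, 210, 10]);
translate([20, 80, 10]) cube([230, 120, 200]);


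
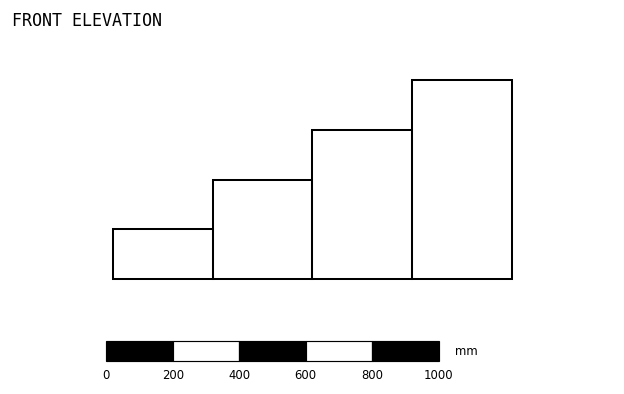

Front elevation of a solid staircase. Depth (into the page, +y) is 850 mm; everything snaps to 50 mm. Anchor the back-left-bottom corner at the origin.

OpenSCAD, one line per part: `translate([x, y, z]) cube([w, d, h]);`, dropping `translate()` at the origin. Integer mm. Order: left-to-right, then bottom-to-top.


cube([300, 850, 150]);
translate([300, 0, 0]) cube([300, 850, 300]);
translate([600, 0, 0]) cube([300, 850, 450]);
translate([900, 0, 0]) cube([300, 850, 600]);


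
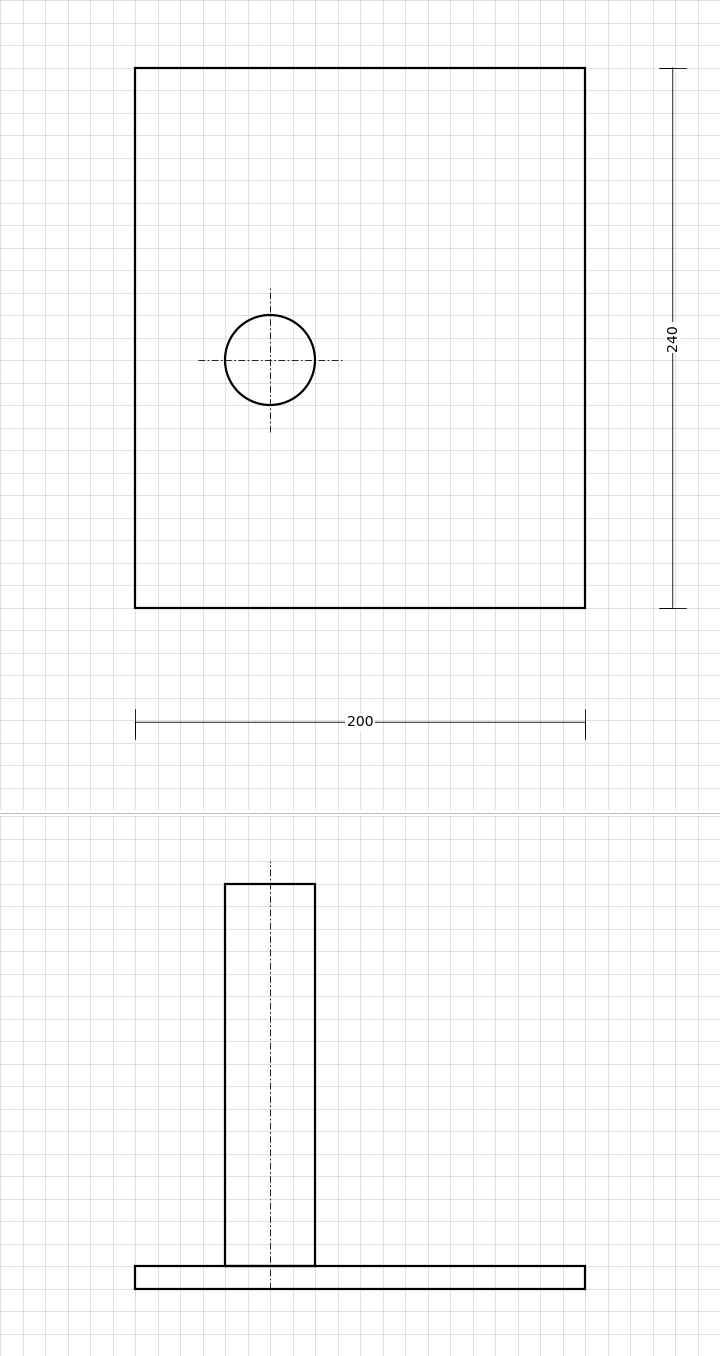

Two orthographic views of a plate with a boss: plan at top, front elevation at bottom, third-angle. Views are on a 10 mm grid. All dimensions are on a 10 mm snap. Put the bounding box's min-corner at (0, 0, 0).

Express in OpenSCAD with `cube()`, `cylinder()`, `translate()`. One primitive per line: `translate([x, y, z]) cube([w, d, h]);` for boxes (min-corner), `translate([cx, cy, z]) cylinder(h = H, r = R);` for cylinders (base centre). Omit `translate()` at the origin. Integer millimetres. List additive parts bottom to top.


cube([200, 240, 10]);
translate([60, 110, 10]) cylinder(h = 170, r = 20);
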